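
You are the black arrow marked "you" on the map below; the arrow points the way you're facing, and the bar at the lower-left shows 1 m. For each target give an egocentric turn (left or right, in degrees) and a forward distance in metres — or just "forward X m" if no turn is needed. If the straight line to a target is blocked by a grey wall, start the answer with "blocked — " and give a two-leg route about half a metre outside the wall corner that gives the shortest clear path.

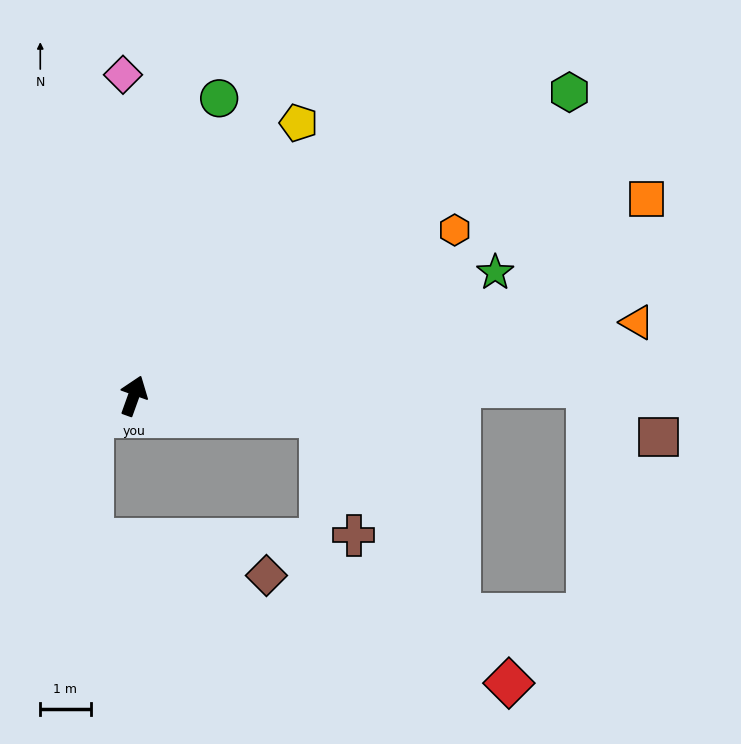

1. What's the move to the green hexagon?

turn right 35°, forward 10.5 m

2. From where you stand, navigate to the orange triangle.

turn right 62°, forward 10.1 m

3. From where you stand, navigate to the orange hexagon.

turn right 43°, forward 7.2 m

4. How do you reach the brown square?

blocked — turn right 69°, forward 9.0 m, then turn right 36°, forward 1.7 m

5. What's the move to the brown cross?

blocked — turn right 77°, forward 3.7 m, then turn right 68°, forward 2.5 m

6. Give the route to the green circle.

turn left 4°, forward 6.1 m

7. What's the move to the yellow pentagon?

turn right 11°, forward 6.3 m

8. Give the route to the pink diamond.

turn left 22°, forward 6.4 m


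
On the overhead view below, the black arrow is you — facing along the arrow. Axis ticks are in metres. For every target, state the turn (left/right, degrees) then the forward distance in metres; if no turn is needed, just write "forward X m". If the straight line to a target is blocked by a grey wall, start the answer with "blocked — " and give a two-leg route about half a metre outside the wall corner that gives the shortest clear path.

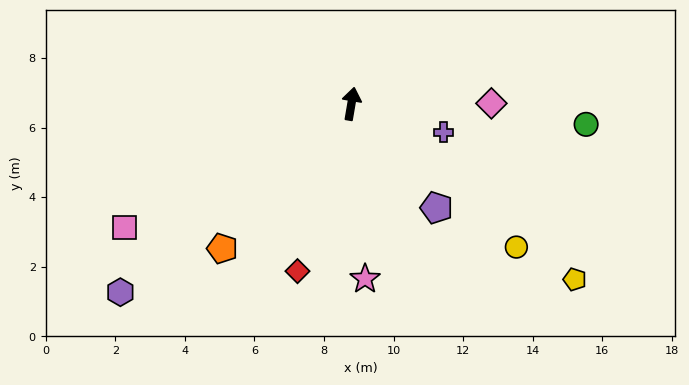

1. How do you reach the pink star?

turn right 166°, forward 5.0 m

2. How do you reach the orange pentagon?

turn left 148°, forward 5.6 m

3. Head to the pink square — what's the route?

turn left 128°, forward 7.4 m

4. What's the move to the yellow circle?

turn right 121°, forward 6.3 m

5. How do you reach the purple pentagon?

turn right 131°, forward 3.9 m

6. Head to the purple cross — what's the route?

turn right 98°, forward 2.8 m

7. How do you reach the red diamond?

turn left 172°, forward 5.1 m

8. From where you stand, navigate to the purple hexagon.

turn left 139°, forward 8.6 m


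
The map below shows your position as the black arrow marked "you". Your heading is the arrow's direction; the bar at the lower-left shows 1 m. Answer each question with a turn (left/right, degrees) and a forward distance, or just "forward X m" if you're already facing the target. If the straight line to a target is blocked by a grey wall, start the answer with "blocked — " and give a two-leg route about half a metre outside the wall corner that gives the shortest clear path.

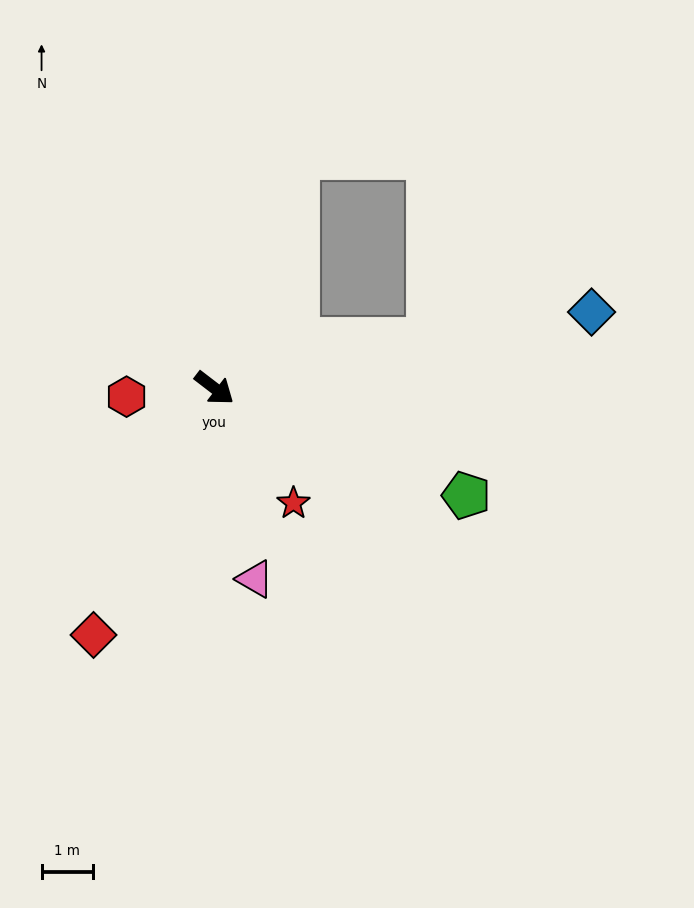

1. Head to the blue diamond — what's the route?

turn left 49°, forward 7.5 m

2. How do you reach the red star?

turn right 18°, forward 2.7 m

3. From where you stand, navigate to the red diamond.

turn right 79°, forward 5.4 m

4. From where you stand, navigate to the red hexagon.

turn right 137°, forward 1.7 m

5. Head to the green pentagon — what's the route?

turn left 14°, forward 5.3 m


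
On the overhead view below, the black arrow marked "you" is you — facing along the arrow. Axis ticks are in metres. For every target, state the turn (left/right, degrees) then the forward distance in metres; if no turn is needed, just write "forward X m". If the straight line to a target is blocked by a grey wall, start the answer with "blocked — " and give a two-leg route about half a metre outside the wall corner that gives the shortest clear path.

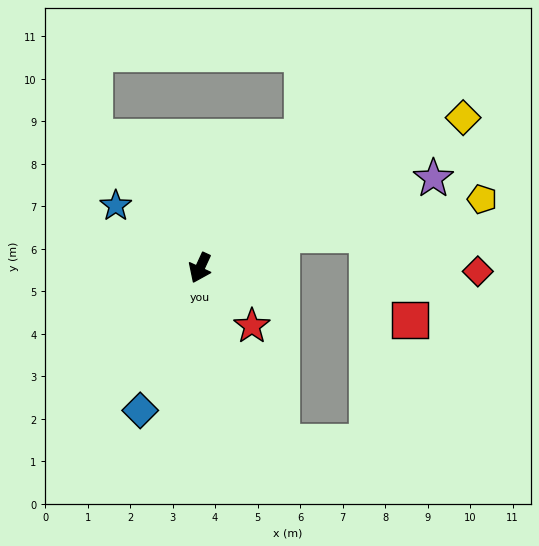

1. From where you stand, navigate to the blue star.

turn right 102°, forward 2.5 m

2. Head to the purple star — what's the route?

turn left 136°, forward 5.9 m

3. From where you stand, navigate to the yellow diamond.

turn left 144°, forward 7.1 m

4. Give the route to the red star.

turn left 67°, forward 1.8 m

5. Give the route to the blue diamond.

forward 3.6 m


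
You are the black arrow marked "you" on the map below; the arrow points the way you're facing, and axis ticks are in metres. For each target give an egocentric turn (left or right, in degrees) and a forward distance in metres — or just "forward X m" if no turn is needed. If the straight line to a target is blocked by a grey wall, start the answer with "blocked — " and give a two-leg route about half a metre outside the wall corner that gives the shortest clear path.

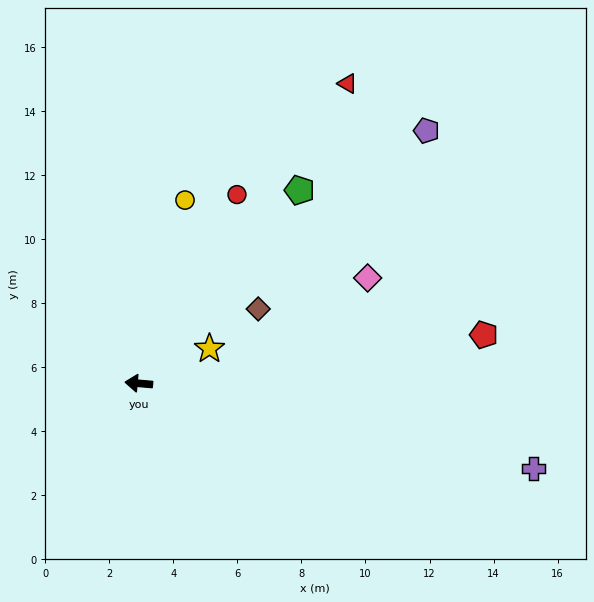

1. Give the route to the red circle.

turn right 112°, forward 6.6 m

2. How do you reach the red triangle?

turn right 120°, forward 11.4 m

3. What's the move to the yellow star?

turn right 149°, forward 2.5 m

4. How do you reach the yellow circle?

turn right 99°, forward 5.9 m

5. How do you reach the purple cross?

turn left 173°, forward 12.6 m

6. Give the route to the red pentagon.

turn right 167°, forward 10.9 m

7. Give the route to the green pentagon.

turn right 125°, forward 7.8 m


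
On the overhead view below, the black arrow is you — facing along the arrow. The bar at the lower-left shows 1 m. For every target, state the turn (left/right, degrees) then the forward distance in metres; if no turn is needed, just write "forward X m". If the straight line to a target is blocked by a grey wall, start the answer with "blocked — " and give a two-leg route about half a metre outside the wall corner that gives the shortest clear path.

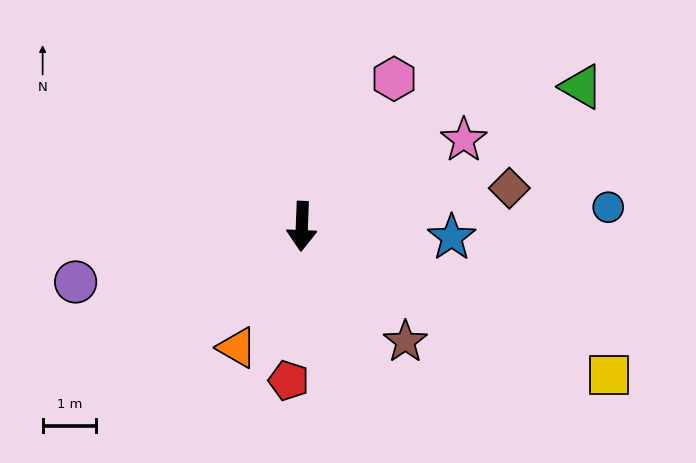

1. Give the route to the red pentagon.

turn right 3°, forward 2.9 m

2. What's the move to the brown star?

turn left 44°, forward 2.9 m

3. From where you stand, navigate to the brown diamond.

turn left 103°, forward 3.9 m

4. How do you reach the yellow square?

turn left 66°, forward 6.4 m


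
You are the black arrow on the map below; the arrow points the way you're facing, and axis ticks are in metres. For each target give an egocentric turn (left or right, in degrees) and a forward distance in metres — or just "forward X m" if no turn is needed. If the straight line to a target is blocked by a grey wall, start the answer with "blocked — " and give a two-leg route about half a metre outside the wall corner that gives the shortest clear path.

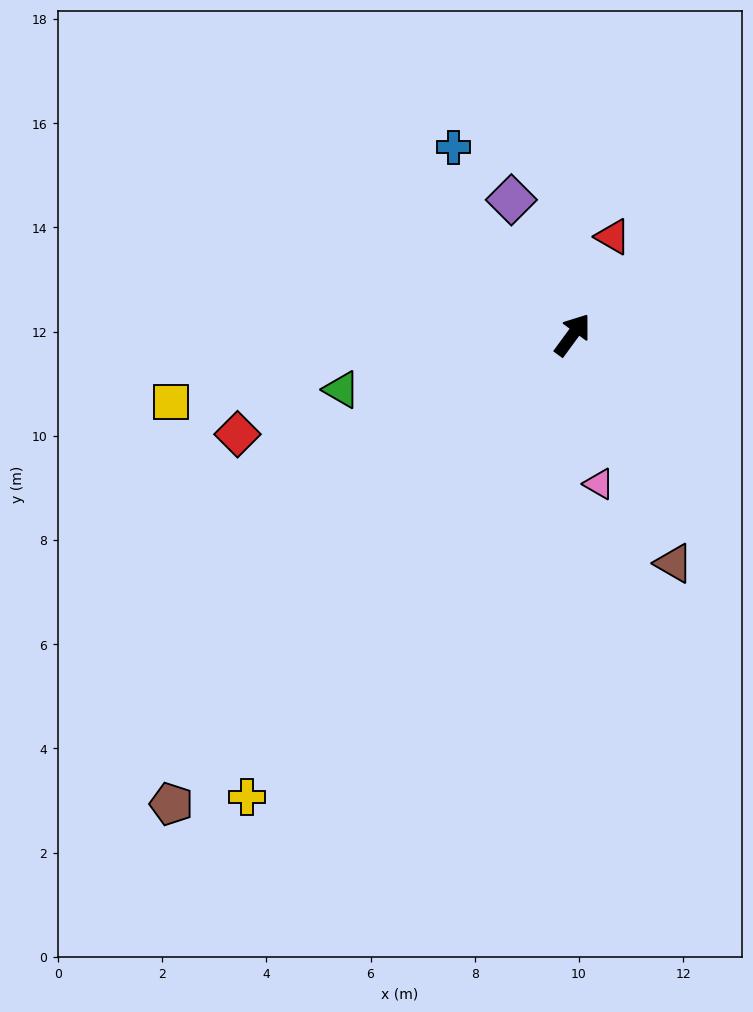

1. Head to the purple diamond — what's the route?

turn left 61°, forward 2.8 m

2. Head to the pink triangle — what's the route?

turn right 134°, forward 2.9 m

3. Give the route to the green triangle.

turn left 140°, forward 4.6 m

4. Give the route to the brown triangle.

turn right 120°, forward 4.8 m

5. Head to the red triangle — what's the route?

turn left 14°, forward 2.0 m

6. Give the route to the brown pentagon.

turn left 176°, forward 11.8 m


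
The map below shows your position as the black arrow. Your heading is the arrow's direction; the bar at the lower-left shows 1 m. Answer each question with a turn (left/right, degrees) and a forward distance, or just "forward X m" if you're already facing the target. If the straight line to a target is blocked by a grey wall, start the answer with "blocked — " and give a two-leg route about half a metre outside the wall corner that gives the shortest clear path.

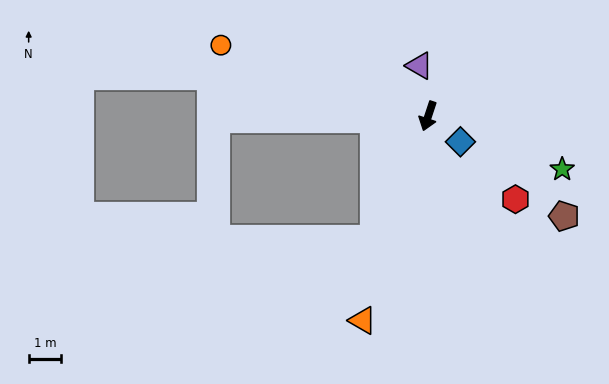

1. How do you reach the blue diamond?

turn left 70°, forward 1.3 m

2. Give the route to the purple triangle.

turn right 152°, forward 1.6 m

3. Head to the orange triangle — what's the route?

forward 6.6 m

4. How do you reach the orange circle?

turn right 91°, forward 6.8 m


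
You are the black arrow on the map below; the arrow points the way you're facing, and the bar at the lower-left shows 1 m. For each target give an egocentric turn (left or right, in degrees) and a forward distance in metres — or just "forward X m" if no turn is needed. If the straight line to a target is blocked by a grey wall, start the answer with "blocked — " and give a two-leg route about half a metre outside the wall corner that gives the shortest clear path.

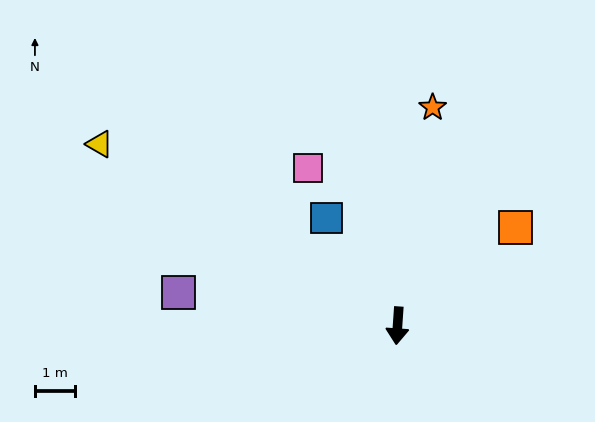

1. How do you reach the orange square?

turn left 134°, forward 3.8 m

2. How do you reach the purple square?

turn right 95°, forward 5.5 m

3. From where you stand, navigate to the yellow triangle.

turn right 117°, forward 8.7 m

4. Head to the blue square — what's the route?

turn right 143°, forward 3.2 m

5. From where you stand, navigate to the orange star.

turn left 175°, forward 5.5 m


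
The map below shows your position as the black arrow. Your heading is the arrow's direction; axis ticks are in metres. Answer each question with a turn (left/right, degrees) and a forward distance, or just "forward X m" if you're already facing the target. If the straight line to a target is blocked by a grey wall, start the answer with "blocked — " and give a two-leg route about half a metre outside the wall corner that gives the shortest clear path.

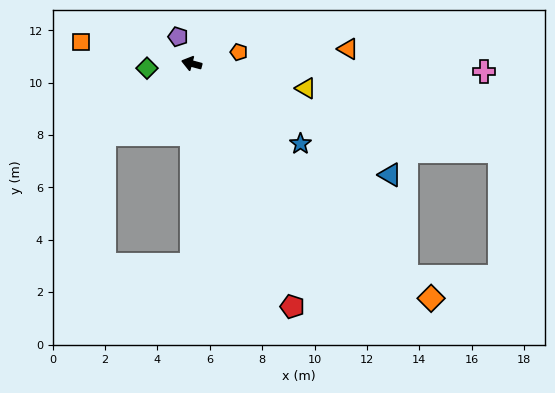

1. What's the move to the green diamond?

turn left 21°, forward 1.7 m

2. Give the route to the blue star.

turn left 159°, forward 5.2 m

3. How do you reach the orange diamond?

turn left 151°, forward 12.8 m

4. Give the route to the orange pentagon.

turn right 151°, forward 1.9 m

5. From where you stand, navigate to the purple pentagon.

turn right 48°, forward 1.1 m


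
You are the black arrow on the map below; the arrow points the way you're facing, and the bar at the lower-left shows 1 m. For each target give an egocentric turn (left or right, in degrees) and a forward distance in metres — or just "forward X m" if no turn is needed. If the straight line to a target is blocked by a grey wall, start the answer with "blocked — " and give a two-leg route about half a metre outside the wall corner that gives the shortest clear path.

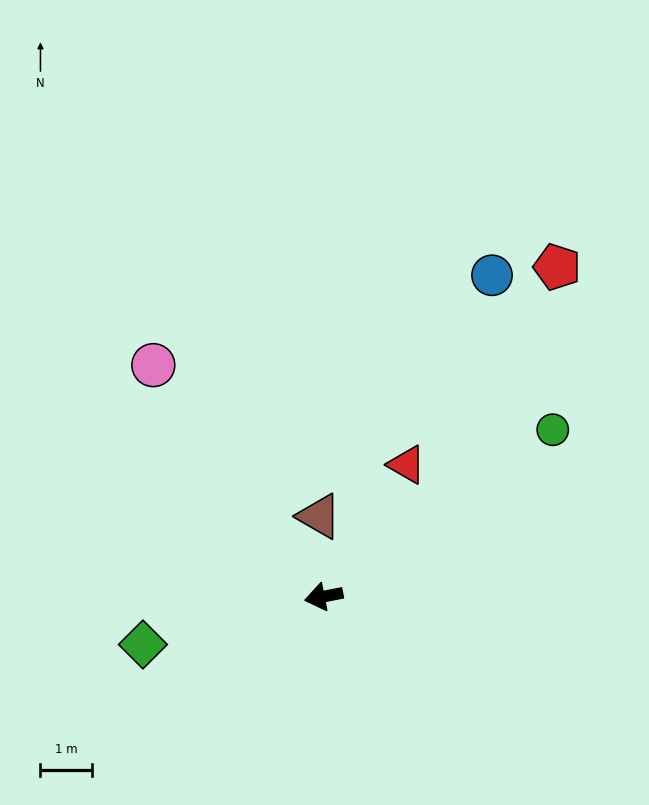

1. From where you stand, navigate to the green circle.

turn right 155°, forward 5.5 m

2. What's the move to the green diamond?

turn left 4°, forward 3.6 m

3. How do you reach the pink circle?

turn right 65°, forward 5.5 m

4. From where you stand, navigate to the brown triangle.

turn right 98°, forward 1.5 m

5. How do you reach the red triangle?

turn right 133°, forward 3.0 m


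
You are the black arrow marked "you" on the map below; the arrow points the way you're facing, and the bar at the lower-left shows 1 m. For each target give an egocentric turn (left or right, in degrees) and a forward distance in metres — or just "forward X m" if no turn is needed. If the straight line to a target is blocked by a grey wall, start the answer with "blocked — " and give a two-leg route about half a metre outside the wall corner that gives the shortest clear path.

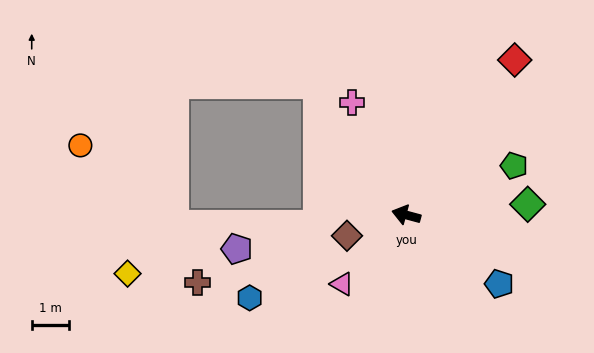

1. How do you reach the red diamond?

turn right 110°, forward 5.1 m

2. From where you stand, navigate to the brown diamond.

turn left 34°, forward 1.7 m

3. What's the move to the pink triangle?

turn left 62°, forward 2.5 m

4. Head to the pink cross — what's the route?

turn right 49°, forward 3.4 m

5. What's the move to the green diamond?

turn right 160°, forward 3.3 m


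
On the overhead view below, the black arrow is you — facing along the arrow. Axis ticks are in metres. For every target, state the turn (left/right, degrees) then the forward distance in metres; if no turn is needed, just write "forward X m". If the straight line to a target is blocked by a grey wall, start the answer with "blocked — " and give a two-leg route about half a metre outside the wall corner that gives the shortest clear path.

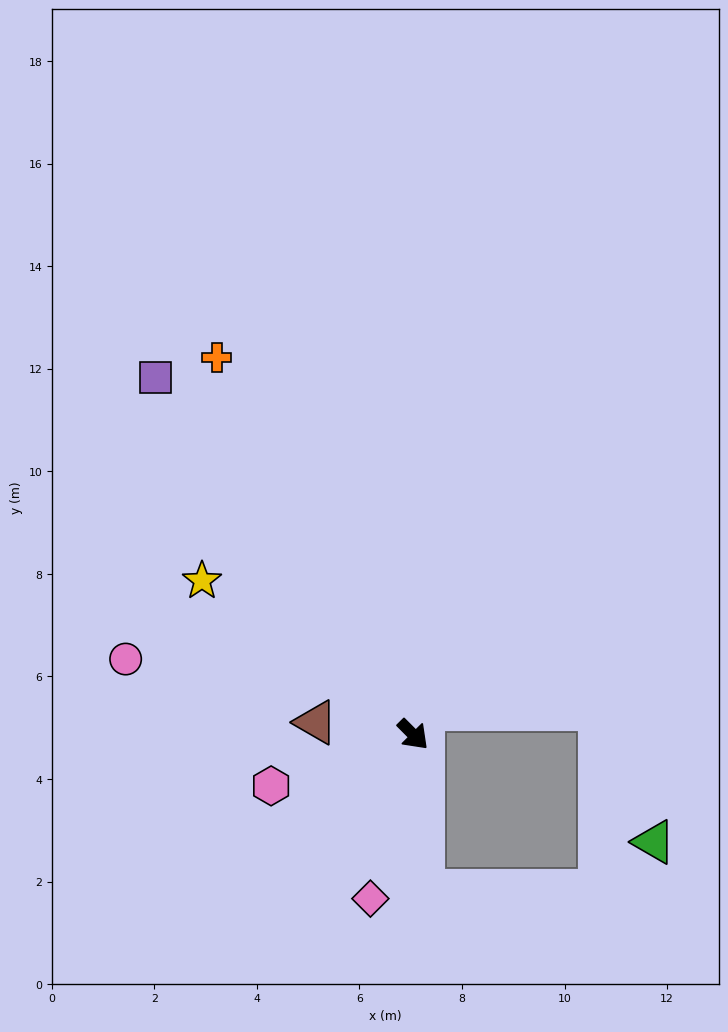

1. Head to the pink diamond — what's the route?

turn right 59°, forward 3.3 m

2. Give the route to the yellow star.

turn right 171°, forward 5.1 m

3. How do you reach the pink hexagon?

turn right 115°, forward 2.9 m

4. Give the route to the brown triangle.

turn right 142°, forward 1.9 m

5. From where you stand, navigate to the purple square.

turn left 171°, forward 8.6 m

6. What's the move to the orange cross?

turn left 163°, forward 8.3 m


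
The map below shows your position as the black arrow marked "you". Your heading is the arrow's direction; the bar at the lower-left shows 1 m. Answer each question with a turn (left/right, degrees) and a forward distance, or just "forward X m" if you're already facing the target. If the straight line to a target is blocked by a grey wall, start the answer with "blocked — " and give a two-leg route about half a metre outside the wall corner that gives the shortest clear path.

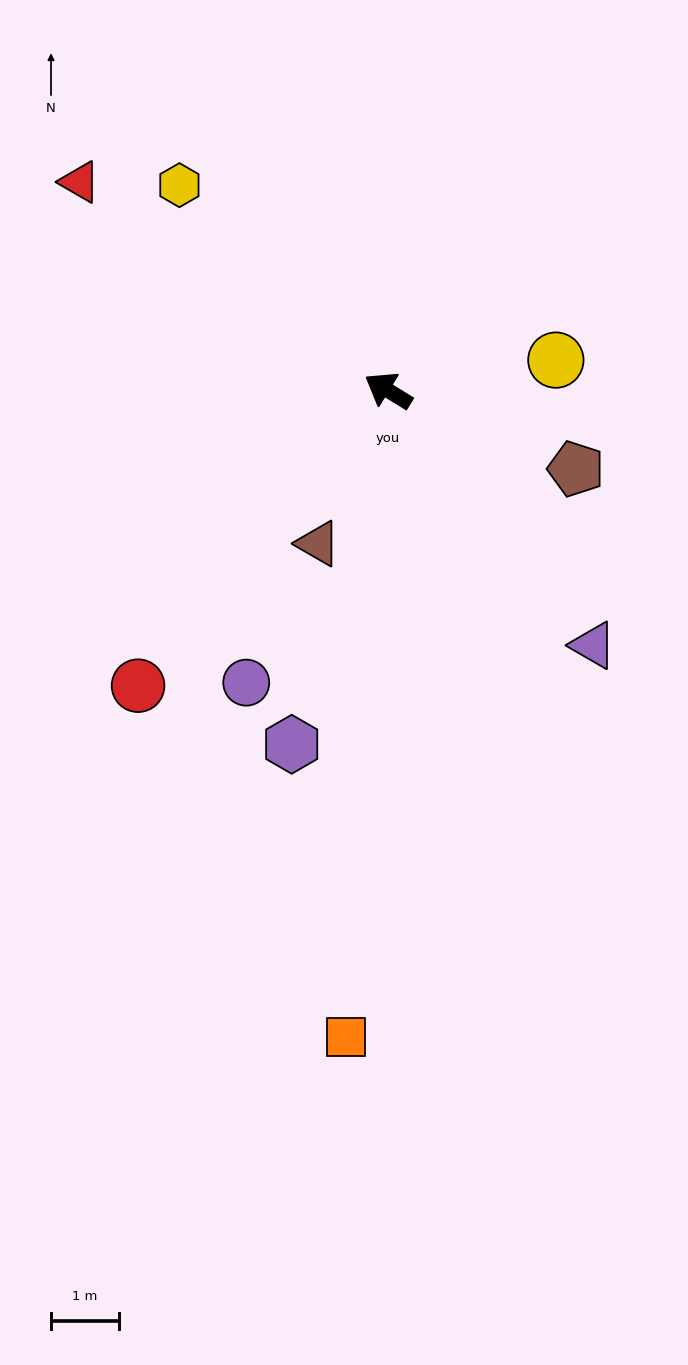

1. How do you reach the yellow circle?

turn right 138°, forward 2.5 m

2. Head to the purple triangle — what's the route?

turn left 160°, forward 4.8 m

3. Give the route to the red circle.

turn left 81°, forward 5.7 m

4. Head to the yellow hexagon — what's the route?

turn right 13°, forward 4.3 m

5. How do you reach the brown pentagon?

turn right 171°, forward 3.0 m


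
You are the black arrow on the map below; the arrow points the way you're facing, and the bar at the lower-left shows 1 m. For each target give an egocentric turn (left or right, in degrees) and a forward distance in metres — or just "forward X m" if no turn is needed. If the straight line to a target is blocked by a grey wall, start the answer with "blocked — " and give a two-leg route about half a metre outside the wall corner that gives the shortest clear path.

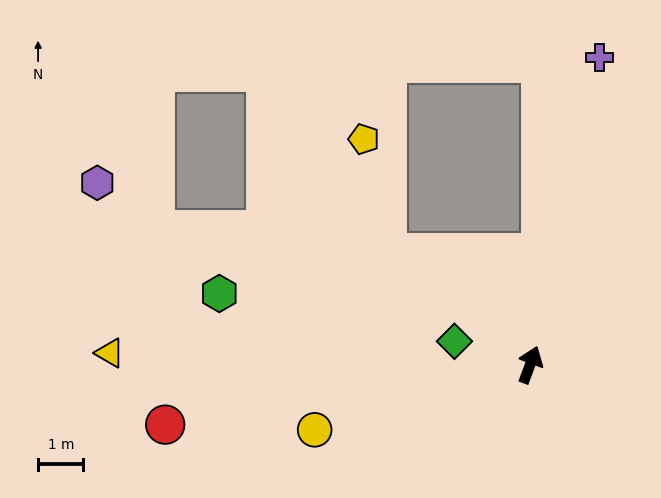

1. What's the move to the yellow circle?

turn left 127°, forward 5.0 m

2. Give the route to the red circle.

turn left 120°, forward 8.2 m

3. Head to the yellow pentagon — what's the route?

blocked — turn left 72°, forward 4.0 m, then turn right 40°, forward 2.5 m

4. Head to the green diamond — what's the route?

turn left 93°, forward 1.7 m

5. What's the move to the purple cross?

turn left 8°, forward 6.9 m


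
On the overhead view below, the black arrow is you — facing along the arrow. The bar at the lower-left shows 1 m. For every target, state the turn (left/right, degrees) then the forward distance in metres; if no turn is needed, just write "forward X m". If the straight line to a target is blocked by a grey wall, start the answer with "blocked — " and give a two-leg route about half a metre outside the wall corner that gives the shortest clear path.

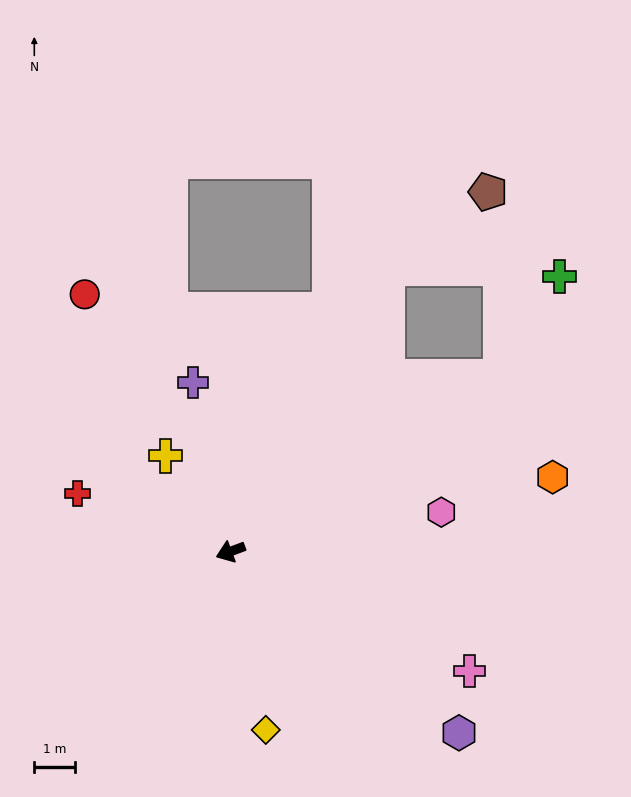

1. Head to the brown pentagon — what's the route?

blocked — turn right 139°, forward 7.9 m, then turn right 24°, forward 3.1 m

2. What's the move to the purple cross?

turn right 98°, forward 4.2 m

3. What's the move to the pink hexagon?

turn left 170°, forward 5.2 m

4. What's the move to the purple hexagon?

turn left 121°, forward 7.1 m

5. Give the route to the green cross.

blocked — turn right 168°, forward 7.9 m, then turn left 27°, forward 2.8 m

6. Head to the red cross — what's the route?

turn right 41°, forward 4.0 m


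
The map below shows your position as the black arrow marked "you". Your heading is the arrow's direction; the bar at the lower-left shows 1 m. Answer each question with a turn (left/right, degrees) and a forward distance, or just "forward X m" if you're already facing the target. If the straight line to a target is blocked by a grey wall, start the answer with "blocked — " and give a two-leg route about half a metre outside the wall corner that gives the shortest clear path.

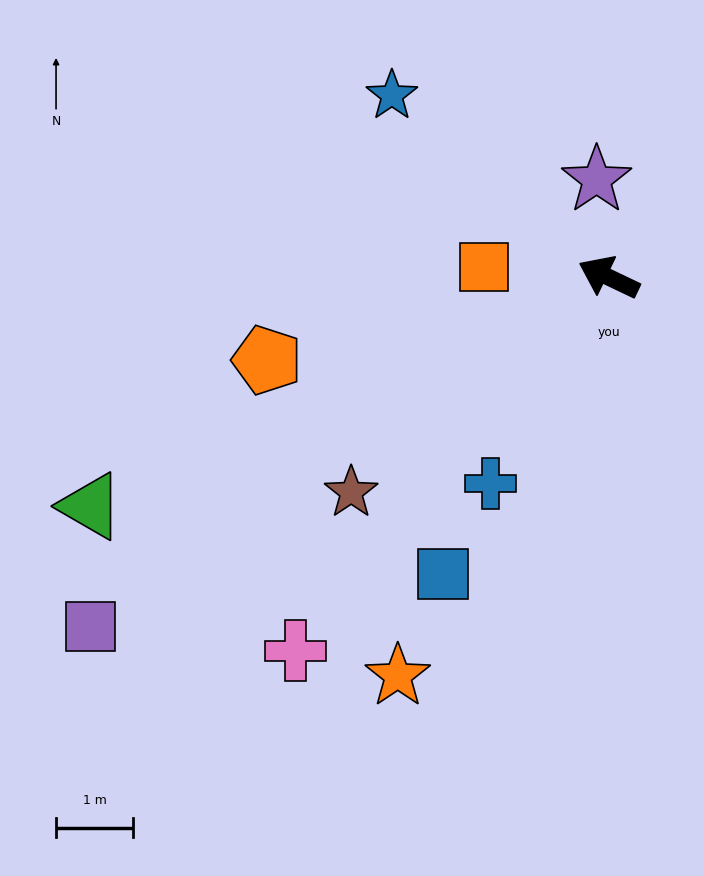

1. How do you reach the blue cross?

turn left 86°, forward 3.1 m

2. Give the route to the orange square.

turn left 21°, forward 1.6 m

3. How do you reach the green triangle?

turn left 49°, forward 7.4 m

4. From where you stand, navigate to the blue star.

turn right 14°, forward 3.7 m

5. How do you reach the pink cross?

turn left 76°, forward 6.3 m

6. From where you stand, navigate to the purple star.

turn right 57°, forward 1.3 m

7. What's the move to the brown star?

turn left 65°, forward 4.4 m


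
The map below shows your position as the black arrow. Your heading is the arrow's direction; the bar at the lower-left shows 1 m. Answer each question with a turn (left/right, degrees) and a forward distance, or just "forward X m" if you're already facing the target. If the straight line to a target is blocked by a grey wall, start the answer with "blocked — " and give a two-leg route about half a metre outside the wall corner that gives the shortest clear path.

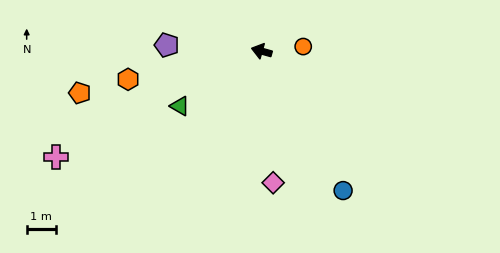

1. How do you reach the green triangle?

turn left 50°, forward 3.4 m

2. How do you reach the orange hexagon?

turn left 28°, forward 4.7 m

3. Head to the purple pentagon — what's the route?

turn left 12°, forward 3.2 m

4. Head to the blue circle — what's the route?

turn left 136°, forward 5.5 m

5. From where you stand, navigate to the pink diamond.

turn left 111°, forward 4.5 m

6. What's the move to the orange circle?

turn right 158°, forward 1.4 m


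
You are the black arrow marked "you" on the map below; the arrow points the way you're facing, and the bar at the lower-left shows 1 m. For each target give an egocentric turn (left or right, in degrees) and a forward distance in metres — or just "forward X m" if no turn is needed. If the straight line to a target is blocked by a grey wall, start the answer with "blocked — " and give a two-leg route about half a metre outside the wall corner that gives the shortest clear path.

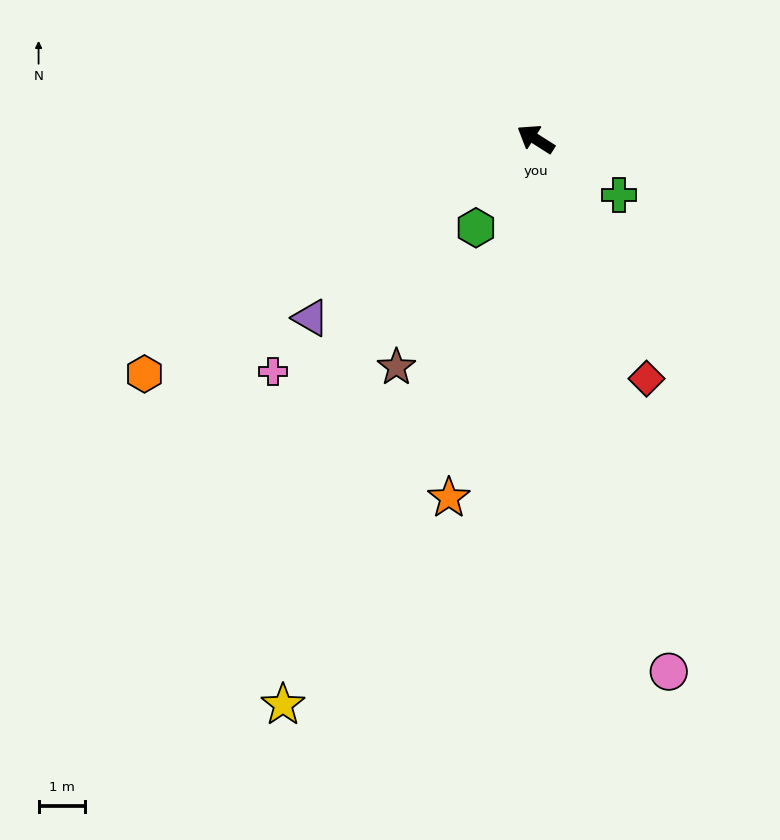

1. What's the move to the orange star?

turn left 109°, forward 7.9 m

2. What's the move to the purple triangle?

turn left 71°, forward 6.2 m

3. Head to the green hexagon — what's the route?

turn left 88°, forward 2.3 m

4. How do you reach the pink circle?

turn left 136°, forward 11.8 m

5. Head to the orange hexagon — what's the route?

turn left 63°, forward 9.8 m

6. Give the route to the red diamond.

turn left 147°, forward 5.7 m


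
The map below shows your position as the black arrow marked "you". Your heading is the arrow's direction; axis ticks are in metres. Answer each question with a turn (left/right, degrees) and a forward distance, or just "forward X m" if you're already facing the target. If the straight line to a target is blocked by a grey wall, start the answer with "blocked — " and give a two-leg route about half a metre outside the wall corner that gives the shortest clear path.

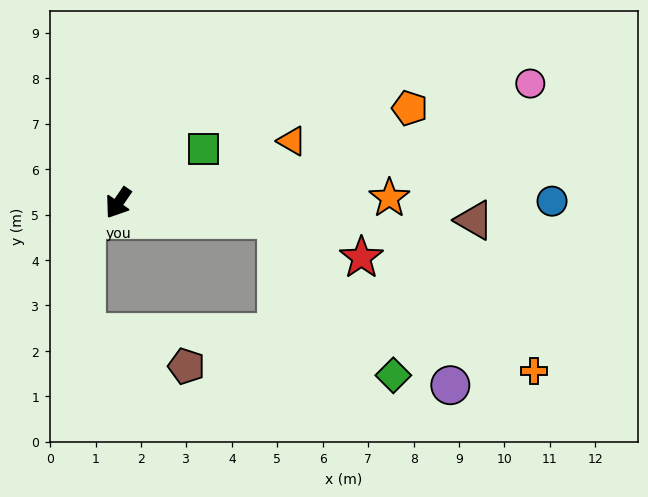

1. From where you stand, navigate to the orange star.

turn left 126°, forward 6.0 m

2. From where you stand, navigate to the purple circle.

blocked — turn left 118°, forward 3.5 m, then turn right 37°, forward 5.3 m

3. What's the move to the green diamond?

blocked — turn left 118°, forward 3.5 m, then turn right 47°, forward 4.3 m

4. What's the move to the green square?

turn left 157°, forward 2.2 m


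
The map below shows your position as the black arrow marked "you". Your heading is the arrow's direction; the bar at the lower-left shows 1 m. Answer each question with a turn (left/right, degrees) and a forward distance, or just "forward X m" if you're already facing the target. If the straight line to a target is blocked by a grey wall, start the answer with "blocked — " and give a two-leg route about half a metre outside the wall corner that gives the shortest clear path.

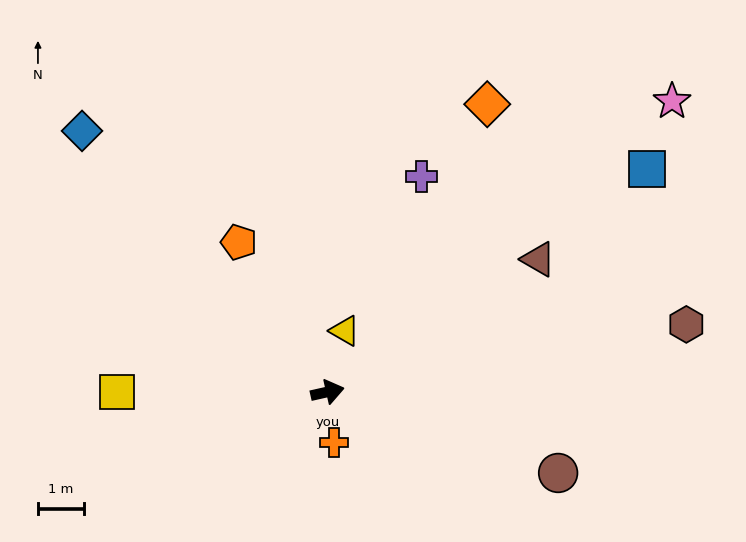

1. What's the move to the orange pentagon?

turn left 108°, forward 3.8 m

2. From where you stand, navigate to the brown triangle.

turn left 19°, forward 5.4 m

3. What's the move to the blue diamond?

turn left 121°, forward 7.8 m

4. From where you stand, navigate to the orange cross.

turn right 95°, forward 1.1 m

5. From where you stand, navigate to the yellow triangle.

turn left 62°, forward 1.4 m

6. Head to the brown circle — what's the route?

turn right 32°, forward 5.3 m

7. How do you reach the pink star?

turn left 27°, forward 9.8 m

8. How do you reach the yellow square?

turn left 167°, forward 4.6 m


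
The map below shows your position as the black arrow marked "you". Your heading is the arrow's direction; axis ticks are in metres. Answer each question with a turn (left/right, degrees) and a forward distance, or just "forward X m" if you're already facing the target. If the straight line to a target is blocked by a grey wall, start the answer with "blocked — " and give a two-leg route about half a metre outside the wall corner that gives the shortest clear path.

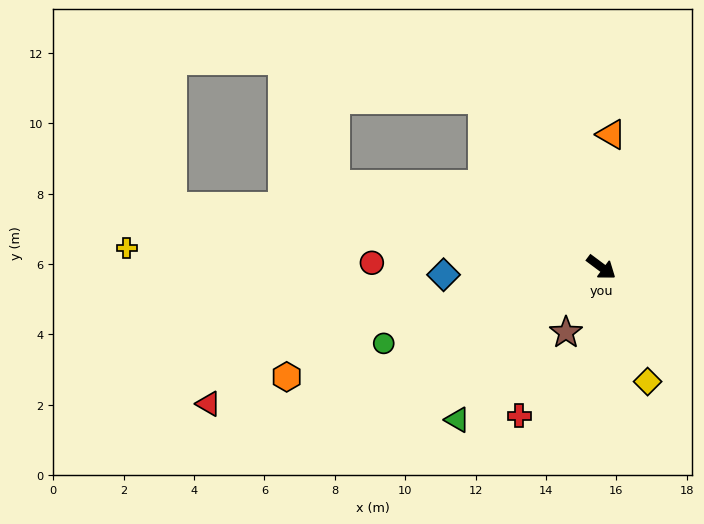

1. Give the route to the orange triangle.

turn left 122°, forward 3.8 m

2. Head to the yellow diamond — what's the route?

turn right 31°, forward 3.5 m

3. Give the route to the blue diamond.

turn right 141°, forward 4.5 m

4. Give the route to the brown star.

turn right 82°, forward 2.1 m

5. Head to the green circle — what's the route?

turn right 124°, forward 6.6 m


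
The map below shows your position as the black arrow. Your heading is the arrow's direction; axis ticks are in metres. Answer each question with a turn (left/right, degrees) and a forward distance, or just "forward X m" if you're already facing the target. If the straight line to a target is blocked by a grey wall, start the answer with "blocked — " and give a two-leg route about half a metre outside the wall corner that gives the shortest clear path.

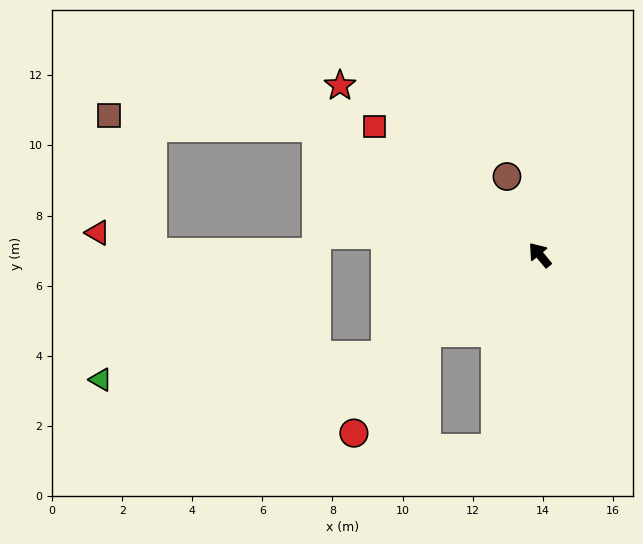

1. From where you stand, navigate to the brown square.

blocked — turn left 20°, forward 7.3 m, then turn left 27°, forward 5.9 m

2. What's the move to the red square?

turn left 12°, forward 6.0 m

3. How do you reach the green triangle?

blocked — turn left 84°, forward 5.2 m, then turn right 29°, forward 8.2 m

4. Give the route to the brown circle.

turn right 17°, forward 2.4 m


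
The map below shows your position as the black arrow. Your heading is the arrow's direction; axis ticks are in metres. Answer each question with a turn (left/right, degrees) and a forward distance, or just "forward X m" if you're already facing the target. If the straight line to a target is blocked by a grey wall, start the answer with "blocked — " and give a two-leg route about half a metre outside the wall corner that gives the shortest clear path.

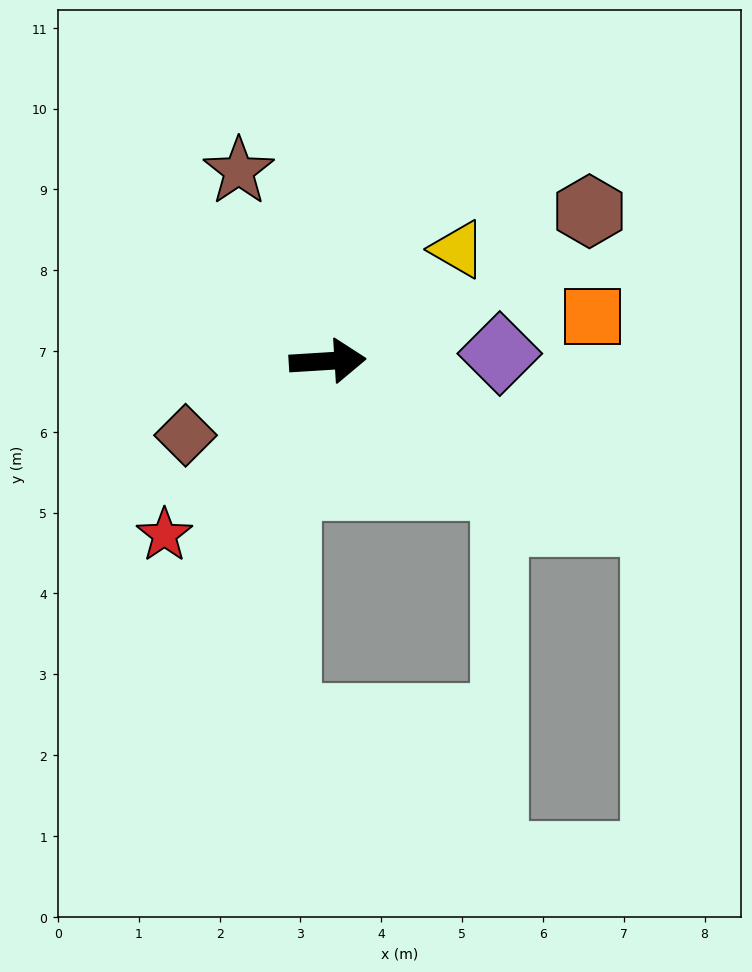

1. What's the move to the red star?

turn right 137°, forward 3.0 m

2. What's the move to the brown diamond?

turn right 156°, forward 2.0 m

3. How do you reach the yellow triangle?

turn left 37°, forward 2.1 m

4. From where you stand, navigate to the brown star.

turn left 112°, forward 2.6 m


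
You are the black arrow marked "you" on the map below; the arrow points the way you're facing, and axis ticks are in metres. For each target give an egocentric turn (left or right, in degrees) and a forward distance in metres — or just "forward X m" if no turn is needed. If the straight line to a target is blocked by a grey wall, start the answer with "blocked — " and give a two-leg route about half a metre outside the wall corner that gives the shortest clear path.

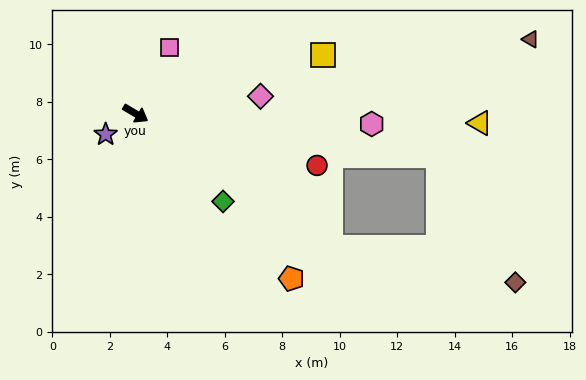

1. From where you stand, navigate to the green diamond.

turn right 15°, forward 4.3 m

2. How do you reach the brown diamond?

blocked — turn right 4°, forward 8.2 m, then turn left 24°, forward 6.5 m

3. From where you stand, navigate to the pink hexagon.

turn left 28°, forward 8.2 m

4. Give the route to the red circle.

turn left 15°, forward 6.6 m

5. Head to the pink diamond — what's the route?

turn left 38°, forward 4.4 m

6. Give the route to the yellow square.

turn left 48°, forward 6.8 m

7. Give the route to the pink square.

turn left 94°, forward 2.6 m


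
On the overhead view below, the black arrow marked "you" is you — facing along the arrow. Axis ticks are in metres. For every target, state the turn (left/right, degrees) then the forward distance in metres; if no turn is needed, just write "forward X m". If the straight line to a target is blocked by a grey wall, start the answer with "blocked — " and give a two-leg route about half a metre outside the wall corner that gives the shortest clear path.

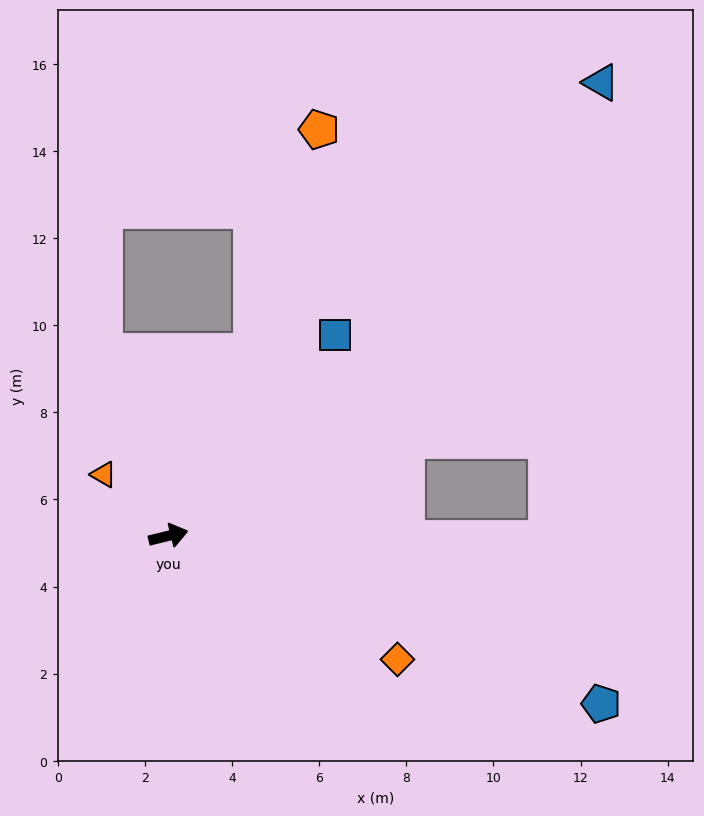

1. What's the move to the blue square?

turn left 37°, forward 6.0 m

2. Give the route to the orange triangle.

turn left 123°, forward 2.0 m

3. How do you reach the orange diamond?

turn right 42°, forward 6.0 m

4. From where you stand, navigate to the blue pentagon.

turn right 35°, forward 10.7 m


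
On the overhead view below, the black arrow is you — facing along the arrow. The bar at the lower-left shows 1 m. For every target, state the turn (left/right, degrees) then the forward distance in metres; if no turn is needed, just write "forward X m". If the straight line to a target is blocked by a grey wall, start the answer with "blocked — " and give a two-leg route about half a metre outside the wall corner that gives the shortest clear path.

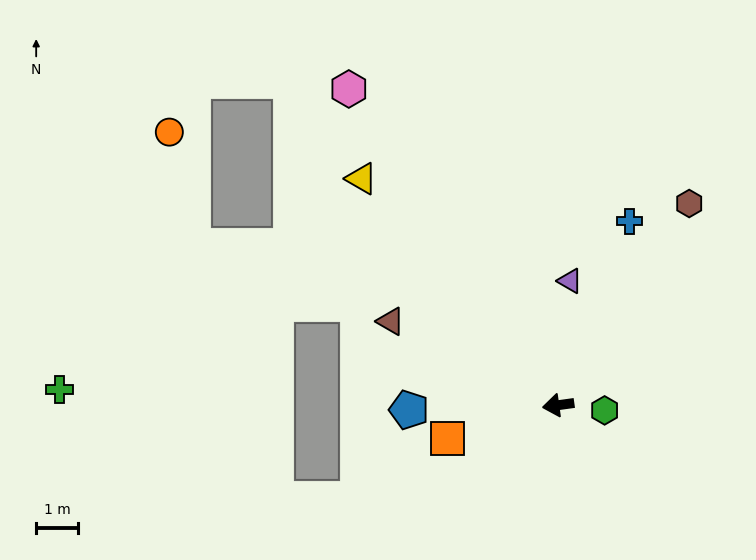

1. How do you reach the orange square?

turn left 9°, forward 2.8 m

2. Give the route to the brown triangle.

turn right 34°, forward 4.5 m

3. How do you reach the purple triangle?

turn right 103°, forward 3.0 m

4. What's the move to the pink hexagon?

turn right 64°, forward 9.1 m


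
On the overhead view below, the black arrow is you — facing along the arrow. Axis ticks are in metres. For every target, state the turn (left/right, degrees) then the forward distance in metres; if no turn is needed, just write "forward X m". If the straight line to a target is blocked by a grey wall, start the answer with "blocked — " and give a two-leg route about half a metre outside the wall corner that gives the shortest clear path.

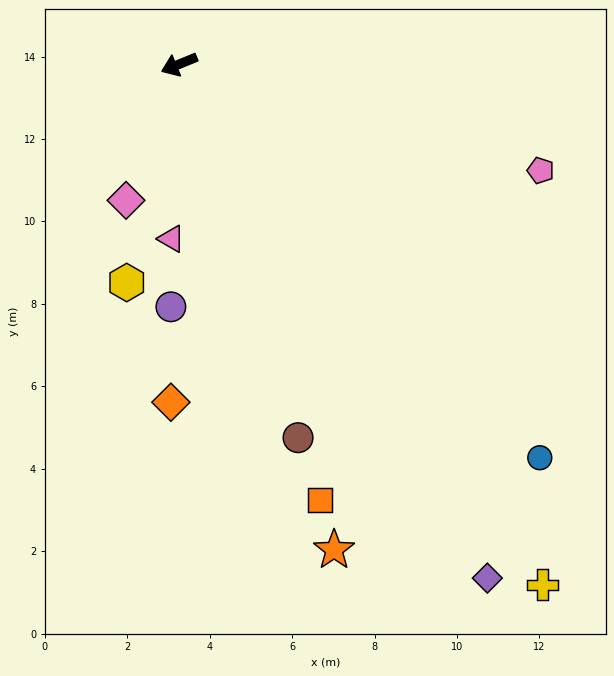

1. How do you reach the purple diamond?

turn left 99°, forward 14.5 m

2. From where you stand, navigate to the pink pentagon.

turn left 141°, forward 9.1 m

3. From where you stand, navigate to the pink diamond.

turn left 46°, forward 3.5 m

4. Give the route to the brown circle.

turn left 85°, forward 9.5 m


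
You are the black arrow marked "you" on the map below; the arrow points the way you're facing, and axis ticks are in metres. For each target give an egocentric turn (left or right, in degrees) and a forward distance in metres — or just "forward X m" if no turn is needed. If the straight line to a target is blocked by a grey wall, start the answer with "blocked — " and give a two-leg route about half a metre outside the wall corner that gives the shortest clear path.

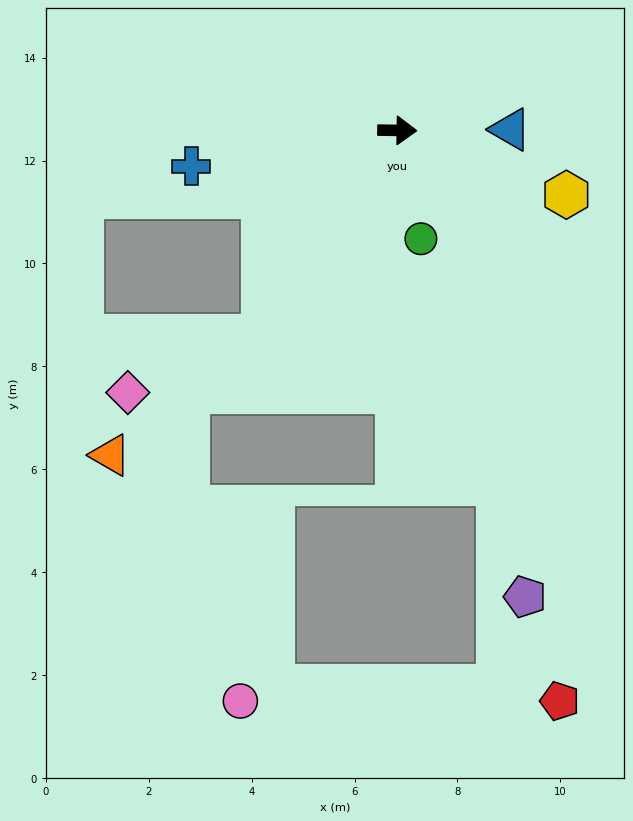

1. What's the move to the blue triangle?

forward 2.2 m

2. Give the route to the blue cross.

turn right 169°, forward 4.1 m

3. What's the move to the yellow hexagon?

turn right 20°, forward 3.5 m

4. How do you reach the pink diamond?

blocked — turn right 122°, forward 4.8 m, then turn right 35°, forward 2.8 m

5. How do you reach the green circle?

turn right 77°, forward 2.2 m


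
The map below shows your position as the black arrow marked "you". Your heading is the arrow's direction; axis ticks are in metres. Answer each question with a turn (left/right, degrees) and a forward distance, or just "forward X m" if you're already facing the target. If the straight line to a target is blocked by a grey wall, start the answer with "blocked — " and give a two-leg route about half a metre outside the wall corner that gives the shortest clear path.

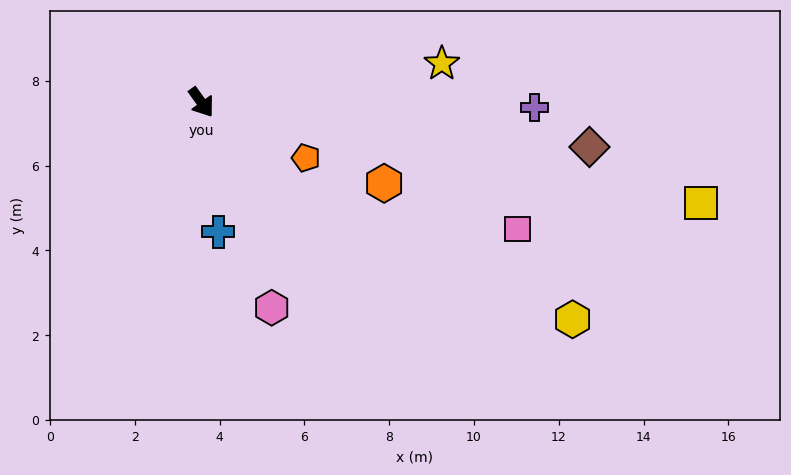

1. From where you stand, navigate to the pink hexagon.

turn right 17°, forward 5.1 m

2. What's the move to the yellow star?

turn left 64°, forward 5.7 m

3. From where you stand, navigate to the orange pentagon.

turn left 26°, forward 2.8 m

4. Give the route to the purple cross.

turn left 53°, forward 7.9 m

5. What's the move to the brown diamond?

turn left 48°, forward 9.2 m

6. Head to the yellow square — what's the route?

turn left 43°, forward 12.0 m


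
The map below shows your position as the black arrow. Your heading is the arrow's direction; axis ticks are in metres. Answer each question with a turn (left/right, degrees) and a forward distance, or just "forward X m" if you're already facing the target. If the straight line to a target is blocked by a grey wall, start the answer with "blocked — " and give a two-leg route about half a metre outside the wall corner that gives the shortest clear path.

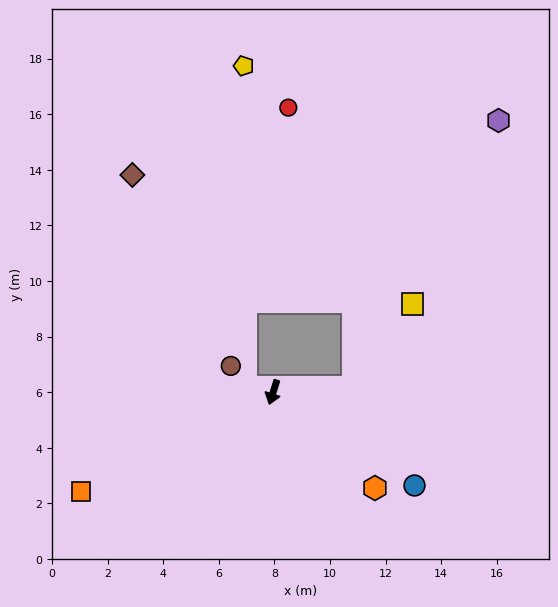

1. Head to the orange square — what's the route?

turn right 45°, forward 7.8 m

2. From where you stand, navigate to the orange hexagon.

turn left 64°, forward 5.0 m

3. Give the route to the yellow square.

blocked — turn left 111°, forward 2.9 m, then turn left 51°, forward 3.7 m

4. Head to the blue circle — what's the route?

turn left 74°, forward 6.1 m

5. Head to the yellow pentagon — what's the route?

blocked — turn right 82°, forward 1.0 m, then turn right 80°, forward 11.6 m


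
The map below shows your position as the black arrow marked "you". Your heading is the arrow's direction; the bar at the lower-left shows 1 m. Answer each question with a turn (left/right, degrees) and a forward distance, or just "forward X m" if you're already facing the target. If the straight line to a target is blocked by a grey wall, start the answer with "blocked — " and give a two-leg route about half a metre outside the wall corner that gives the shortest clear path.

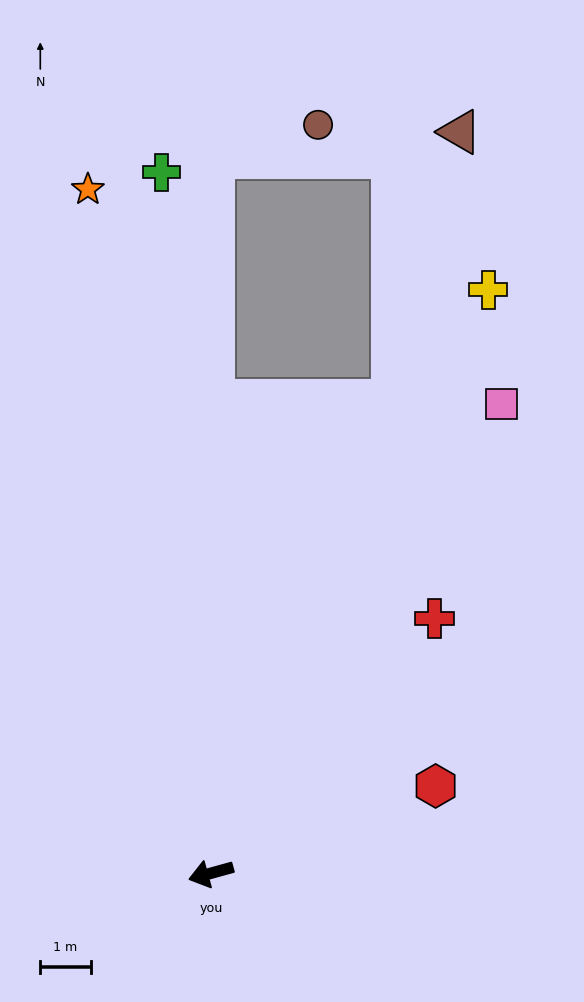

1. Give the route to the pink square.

turn right 137°, forward 11.0 m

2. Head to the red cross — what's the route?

turn right 147°, forward 6.7 m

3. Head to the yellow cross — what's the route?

turn right 131°, forward 12.8 m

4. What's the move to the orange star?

turn right 95°, forward 13.8 m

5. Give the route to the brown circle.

blocked — turn right 106°, forward 14.2 m, then turn right 72°, forward 2.2 m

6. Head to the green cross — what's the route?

turn right 101°, forward 14.0 m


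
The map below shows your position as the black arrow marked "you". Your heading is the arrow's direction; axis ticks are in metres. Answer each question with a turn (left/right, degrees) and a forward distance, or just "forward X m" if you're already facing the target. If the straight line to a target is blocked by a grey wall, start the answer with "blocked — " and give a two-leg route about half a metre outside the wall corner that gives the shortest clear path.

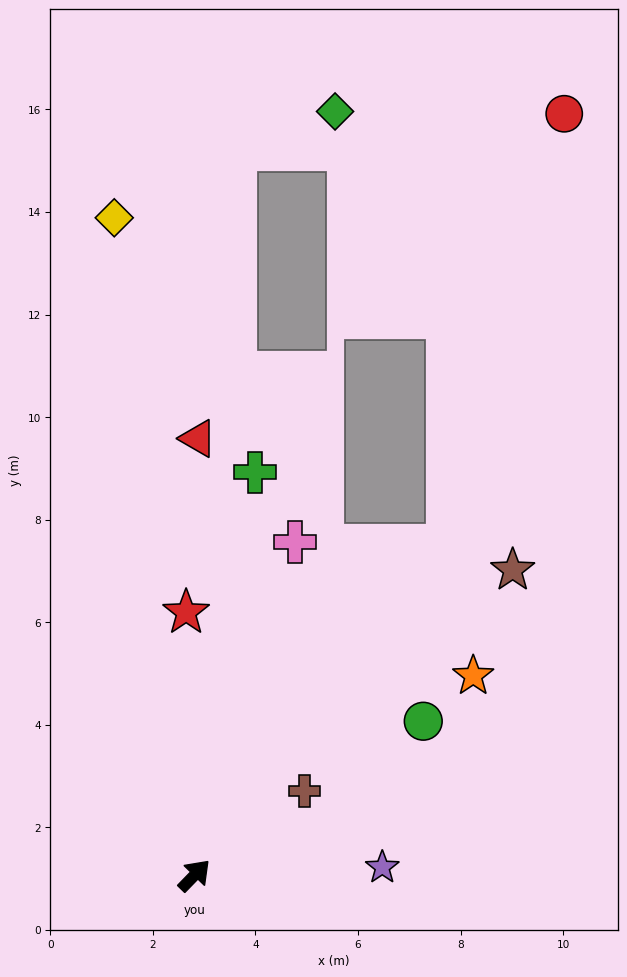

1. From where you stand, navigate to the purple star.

turn right 43°, forward 3.7 m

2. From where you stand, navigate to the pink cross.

turn left 27°, forward 6.8 m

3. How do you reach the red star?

turn left 46°, forward 5.1 m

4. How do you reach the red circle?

blocked — turn left 7°, forward 8.1 m, then turn left 22°, forward 8.7 m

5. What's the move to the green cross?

turn left 36°, forward 7.9 m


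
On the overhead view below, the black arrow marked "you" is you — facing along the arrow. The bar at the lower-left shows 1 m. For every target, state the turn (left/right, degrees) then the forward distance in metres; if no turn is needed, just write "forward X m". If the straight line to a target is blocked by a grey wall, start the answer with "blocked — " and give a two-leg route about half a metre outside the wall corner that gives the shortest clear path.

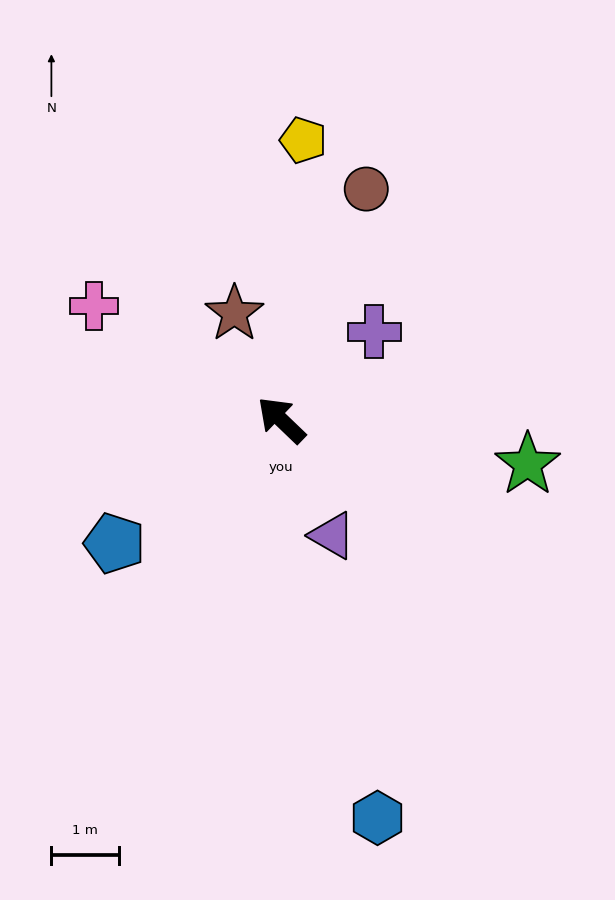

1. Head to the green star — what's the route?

turn right 146°, forward 3.7 m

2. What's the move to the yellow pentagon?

turn right 51°, forward 4.1 m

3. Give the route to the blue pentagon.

turn left 80°, forward 3.1 m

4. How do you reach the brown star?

turn right 22°, forward 1.7 m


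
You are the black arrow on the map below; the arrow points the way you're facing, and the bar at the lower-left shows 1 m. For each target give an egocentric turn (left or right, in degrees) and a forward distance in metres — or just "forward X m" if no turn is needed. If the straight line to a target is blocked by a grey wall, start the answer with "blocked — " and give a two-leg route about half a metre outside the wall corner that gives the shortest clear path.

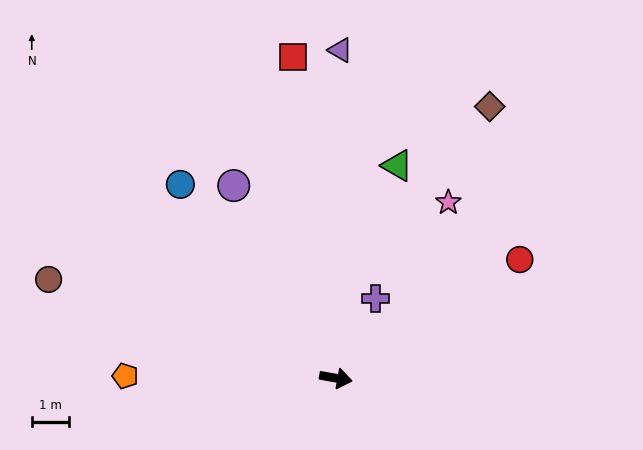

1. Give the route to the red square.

turn left 108°, forward 8.7 m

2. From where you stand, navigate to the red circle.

turn left 43°, forward 5.9 m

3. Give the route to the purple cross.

turn left 74°, forward 2.4 m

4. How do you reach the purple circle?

turn left 128°, forward 5.9 m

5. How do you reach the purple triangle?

turn left 99°, forward 8.8 m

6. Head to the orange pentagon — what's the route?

turn right 170°, forward 5.7 m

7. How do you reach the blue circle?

turn left 139°, forward 6.7 m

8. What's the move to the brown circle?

turn left 171°, forward 8.2 m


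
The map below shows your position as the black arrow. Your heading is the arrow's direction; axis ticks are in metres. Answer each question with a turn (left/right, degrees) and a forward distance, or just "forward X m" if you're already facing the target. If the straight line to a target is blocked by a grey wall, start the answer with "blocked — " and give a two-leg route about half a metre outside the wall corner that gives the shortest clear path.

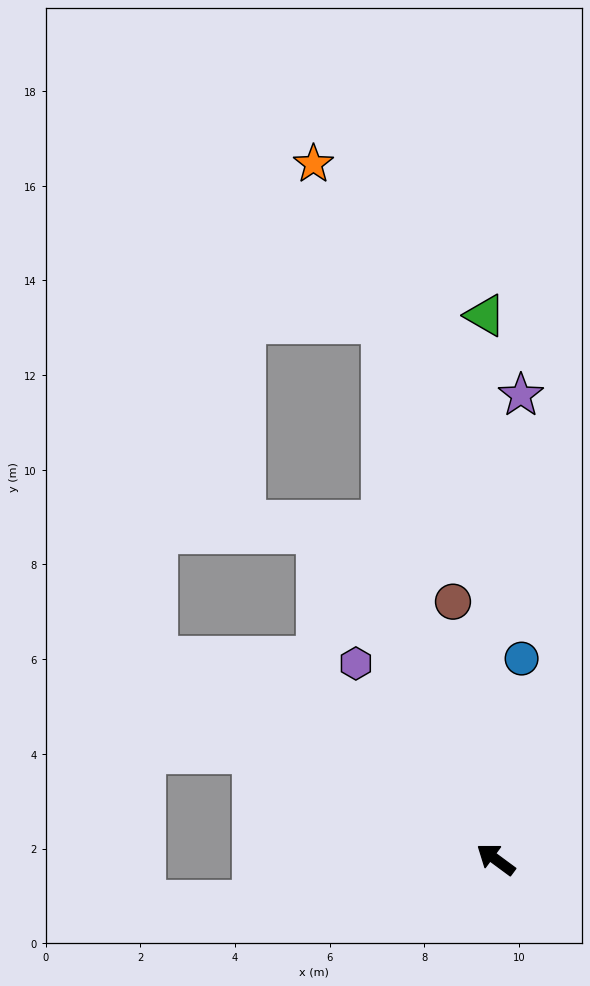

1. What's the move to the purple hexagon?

turn right 18°, forward 5.1 m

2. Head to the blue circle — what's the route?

turn right 61°, forward 4.3 m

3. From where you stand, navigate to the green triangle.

turn right 52°, forward 11.5 m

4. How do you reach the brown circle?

turn right 44°, forward 5.5 m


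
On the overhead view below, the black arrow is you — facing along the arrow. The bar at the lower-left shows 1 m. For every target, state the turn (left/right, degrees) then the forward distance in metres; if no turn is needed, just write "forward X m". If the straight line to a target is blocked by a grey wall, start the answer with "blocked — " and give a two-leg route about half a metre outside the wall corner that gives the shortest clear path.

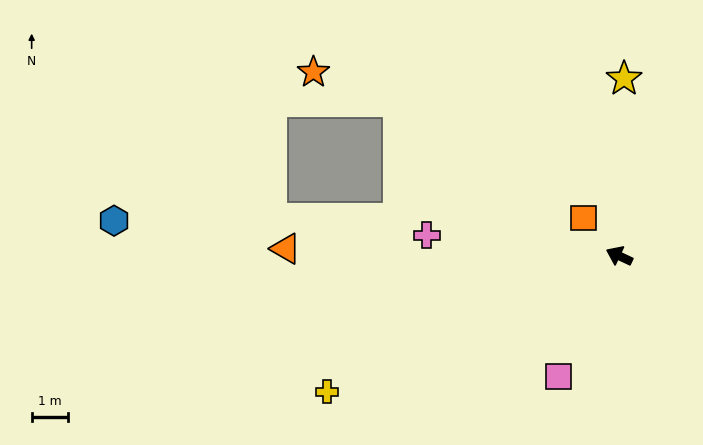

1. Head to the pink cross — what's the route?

turn left 19°, forward 5.3 m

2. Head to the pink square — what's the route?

turn left 88°, forward 3.7 m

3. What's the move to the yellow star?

turn right 66°, forward 4.9 m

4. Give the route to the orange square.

turn right 21°, forward 1.4 m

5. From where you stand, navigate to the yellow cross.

turn left 50°, forward 8.8 m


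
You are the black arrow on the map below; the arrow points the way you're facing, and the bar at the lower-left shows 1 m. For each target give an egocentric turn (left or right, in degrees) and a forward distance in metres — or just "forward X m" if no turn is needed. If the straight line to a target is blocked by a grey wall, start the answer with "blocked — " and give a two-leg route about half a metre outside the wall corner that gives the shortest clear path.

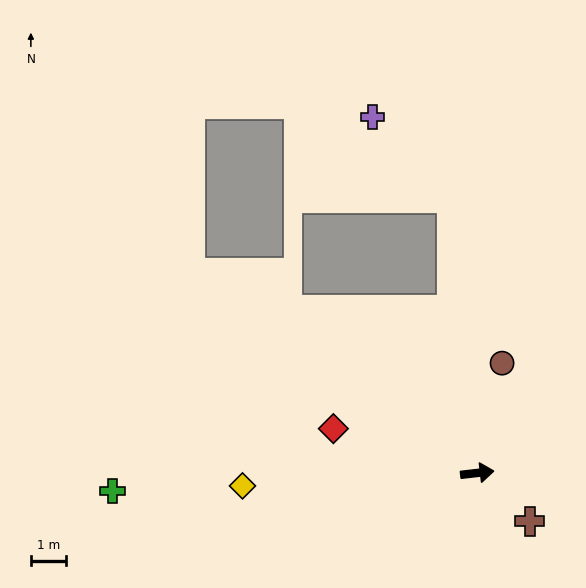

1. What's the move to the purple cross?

blocked — turn left 89°, forward 7.8 m, then turn left 39°, forward 3.2 m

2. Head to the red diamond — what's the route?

turn left 156°, forward 4.2 m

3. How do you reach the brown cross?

turn right 49°, forward 2.0 m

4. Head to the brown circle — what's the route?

turn left 71°, forward 3.2 m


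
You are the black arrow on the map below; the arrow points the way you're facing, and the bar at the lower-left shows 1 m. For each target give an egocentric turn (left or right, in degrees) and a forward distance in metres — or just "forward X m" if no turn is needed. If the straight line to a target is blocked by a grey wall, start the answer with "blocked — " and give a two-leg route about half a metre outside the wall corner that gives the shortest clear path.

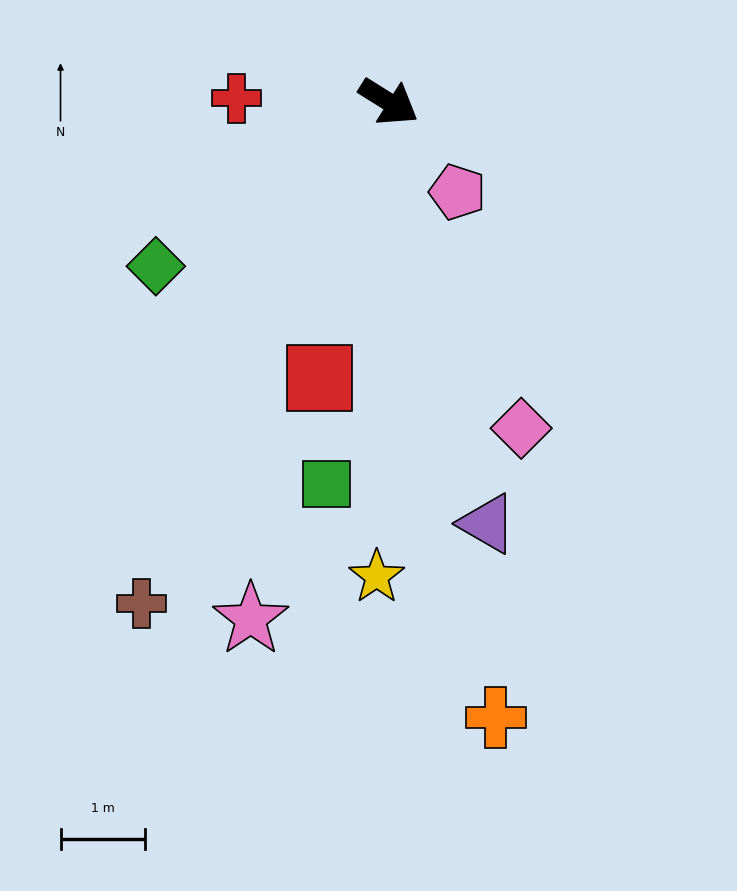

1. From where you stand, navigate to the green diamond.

turn right 113°, forward 3.4 m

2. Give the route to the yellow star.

turn right 59°, forward 5.6 m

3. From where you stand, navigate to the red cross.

turn right 149°, forward 1.8 m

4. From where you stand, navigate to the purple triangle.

turn right 45°, forward 5.1 m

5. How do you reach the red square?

turn right 72°, forward 3.4 m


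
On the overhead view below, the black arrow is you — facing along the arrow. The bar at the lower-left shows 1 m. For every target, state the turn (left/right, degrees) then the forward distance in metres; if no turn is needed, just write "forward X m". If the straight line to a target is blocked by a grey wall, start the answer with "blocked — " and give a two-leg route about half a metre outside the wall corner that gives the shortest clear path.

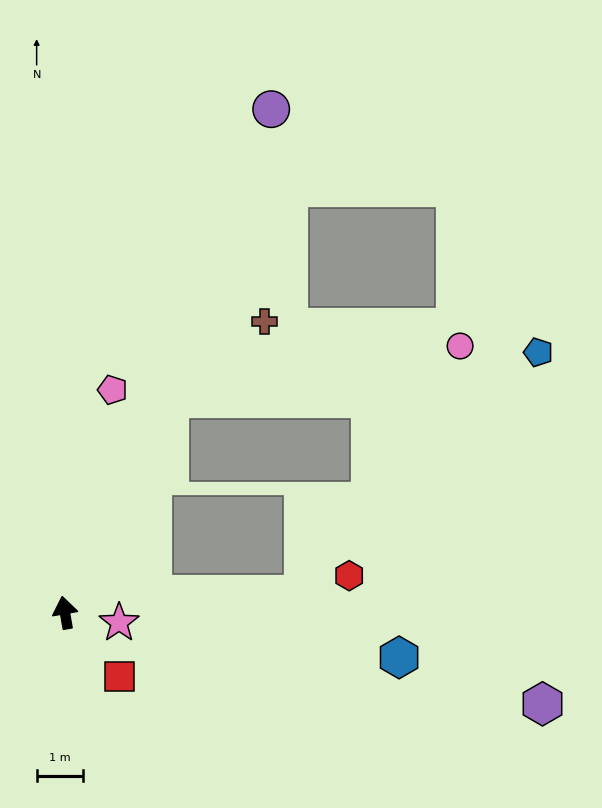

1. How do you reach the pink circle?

blocked — turn right 36°, forward 5.2 m, then turn right 54°, forward 6.4 m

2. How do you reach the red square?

turn right 150°, forward 1.8 m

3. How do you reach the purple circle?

turn right 32°, forward 11.8 m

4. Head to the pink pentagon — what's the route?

turn right 22°, forward 5.0 m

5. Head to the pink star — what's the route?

turn right 110°, forward 1.2 m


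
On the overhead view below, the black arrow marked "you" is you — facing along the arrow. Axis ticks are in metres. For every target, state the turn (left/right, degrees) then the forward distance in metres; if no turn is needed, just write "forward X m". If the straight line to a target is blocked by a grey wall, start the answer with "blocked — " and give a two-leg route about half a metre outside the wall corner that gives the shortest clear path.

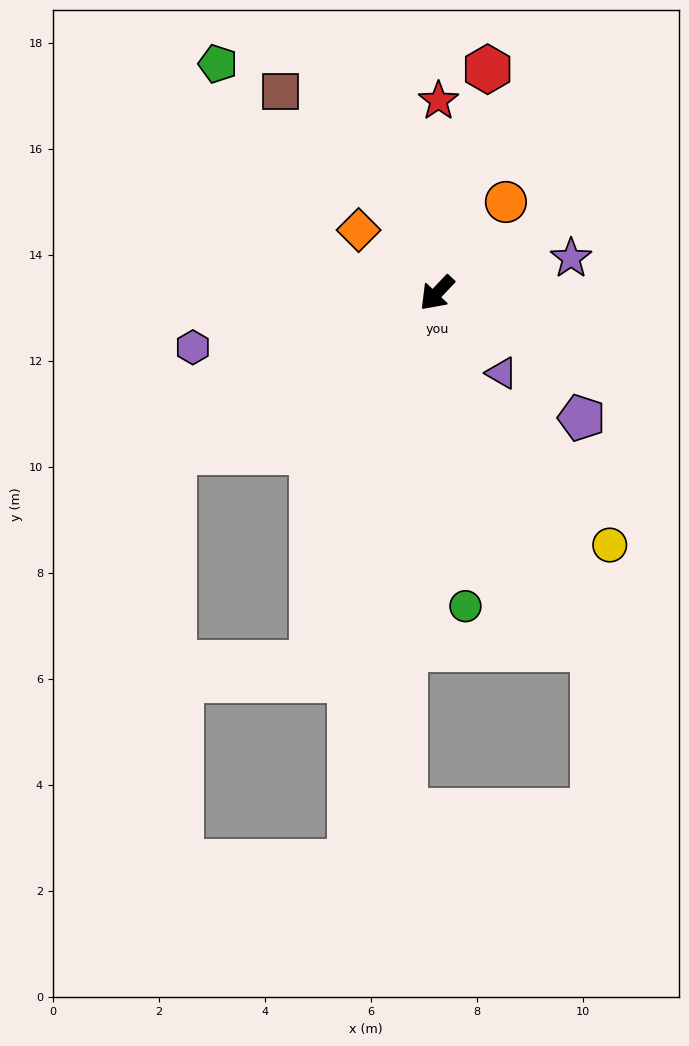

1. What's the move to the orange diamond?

turn right 85°, forward 1.9 m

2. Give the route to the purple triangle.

turn left 82°, forward 1.9 m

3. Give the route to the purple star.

turn left 148°, forward 2.6 m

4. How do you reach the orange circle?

turn right 174°, forward 2.2 m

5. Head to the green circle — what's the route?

turn left 49°, forward 5.9 m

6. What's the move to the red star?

turn right 137°, forward 3.6 m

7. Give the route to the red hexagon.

turn right 149°, forward 4.3 m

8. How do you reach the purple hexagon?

turn right 34°, forward 4.7 m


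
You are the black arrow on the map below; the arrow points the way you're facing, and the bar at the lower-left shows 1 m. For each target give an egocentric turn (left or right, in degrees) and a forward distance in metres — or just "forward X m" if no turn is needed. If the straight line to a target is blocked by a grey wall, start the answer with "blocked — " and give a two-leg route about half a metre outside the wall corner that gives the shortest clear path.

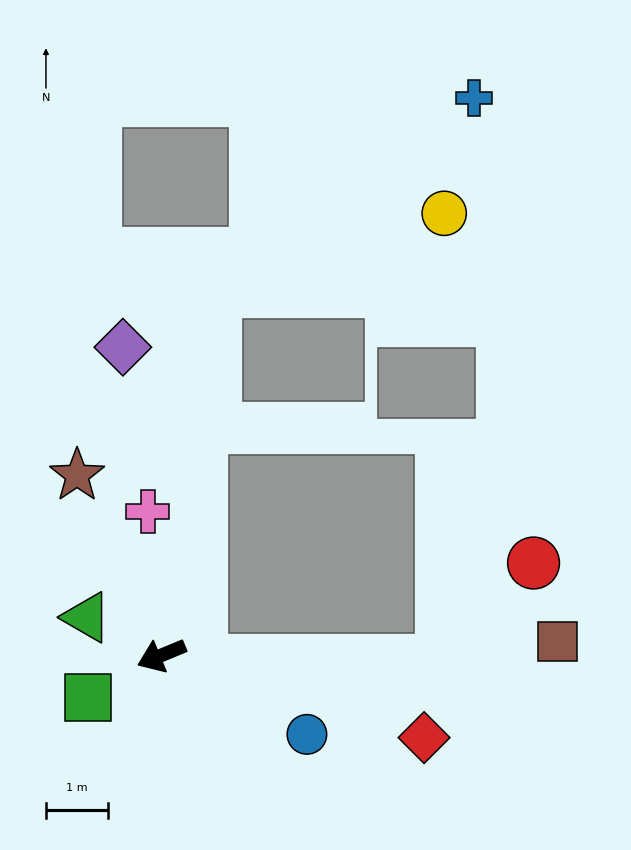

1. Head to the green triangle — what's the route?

turn right 49°, forward 1.4 m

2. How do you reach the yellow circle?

blocked — turn right 121°, forward 6.0 m, then turn right 63°, forward 3.9 m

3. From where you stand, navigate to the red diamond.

turn left 140°, forward 4.5 m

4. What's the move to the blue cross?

blocked — turn right 121°, forward 6.0 m, then turn right 45°, forward 5.2 m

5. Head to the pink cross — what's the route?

turn right 107°, forward 2.3 m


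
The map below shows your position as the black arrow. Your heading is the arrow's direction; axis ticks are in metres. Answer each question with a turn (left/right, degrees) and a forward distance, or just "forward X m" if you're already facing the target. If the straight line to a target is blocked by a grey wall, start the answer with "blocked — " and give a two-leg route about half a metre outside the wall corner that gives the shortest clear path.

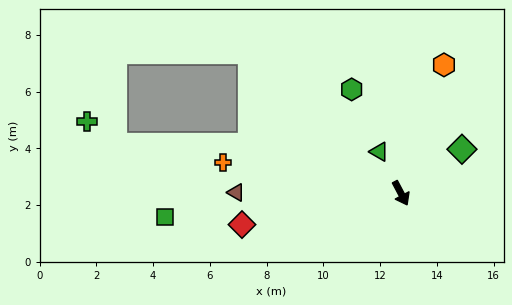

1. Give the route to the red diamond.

turn right 107°, forward 5.7 m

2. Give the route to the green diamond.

turn left 98°, forward 2.7 m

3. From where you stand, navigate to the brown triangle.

turn right 118°, forward 5.8 m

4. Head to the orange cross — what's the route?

turn right 128°, forward 6.4 m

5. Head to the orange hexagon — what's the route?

turn left 134°, forward 4.8 m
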